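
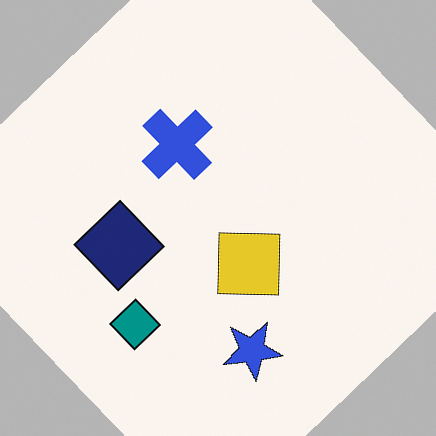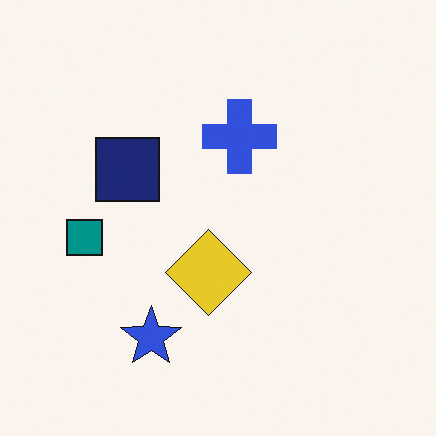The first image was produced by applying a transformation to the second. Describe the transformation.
The first image is the second rotated counter-clockwise by a large amount — several tens of degrees.

Every shape is tilted by the same angle and the image corners show triangular fill wedges — a whole-image rotation by a non-right angle.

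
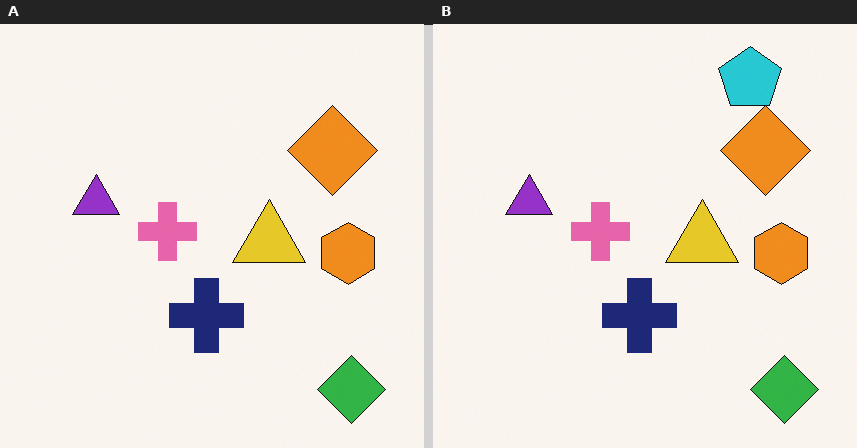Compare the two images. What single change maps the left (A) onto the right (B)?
This is the original image overlaid with an additional cyan pentagon.

A cyan pentagon appears in the right (B) image that is absent from the left (A).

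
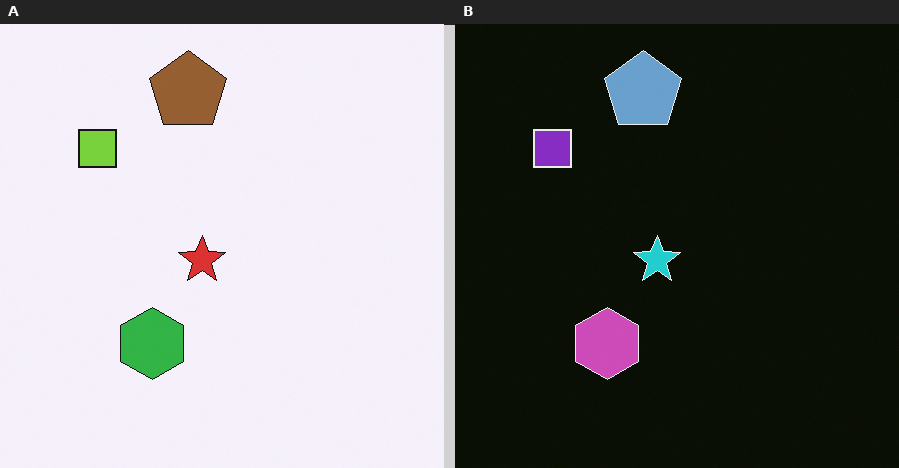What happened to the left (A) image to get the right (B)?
The image was color-inverted (negative).

The light background has become dark and every shape's color is its complement — a photographic negative.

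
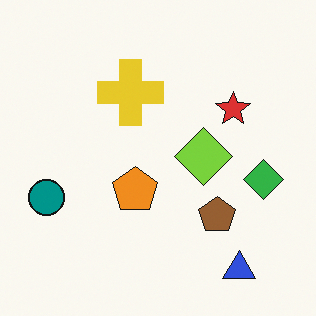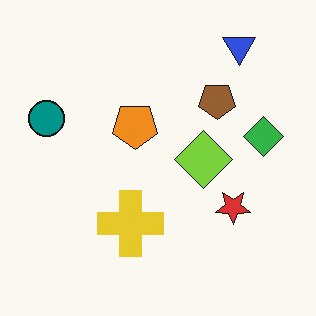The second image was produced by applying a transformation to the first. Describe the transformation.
The image was flipped vertically (top ↔ bottom).

The blue triangle is in the bottom-right of the first image and the top-right of the second — shapes on opposite sides of the horizontal midline have swapped in a mirror flip.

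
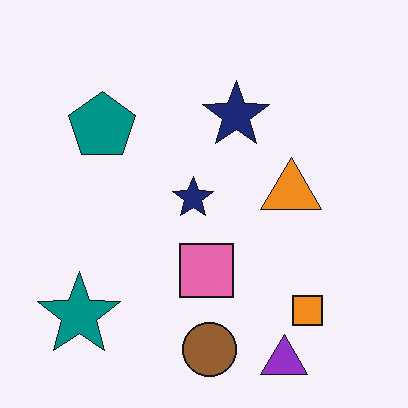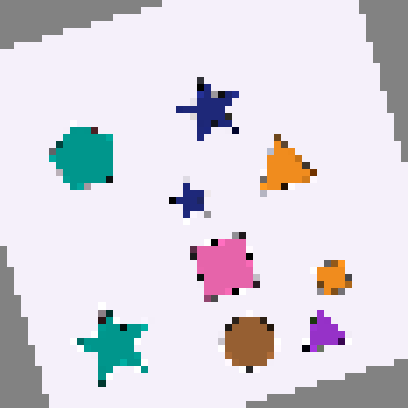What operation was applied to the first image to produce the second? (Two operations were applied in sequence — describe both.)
The second image is the first rotated counter-clockwise by a clearly visible amount, then moderately pixelated.

Every shape is tilted by the same angle and the image corners show triangular fill wedges — a whole-image rotation by a non-right angle. Shapes are reduced to large square blocks; fine edges and outlines are lost — a downscale-then-upscale (mosaic) effect.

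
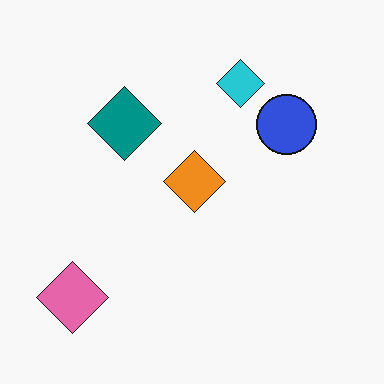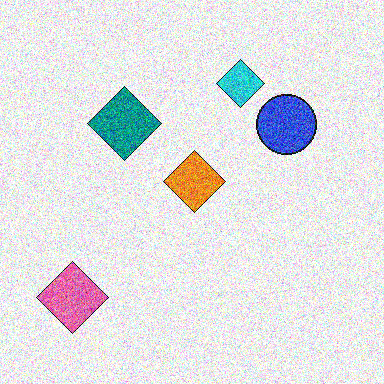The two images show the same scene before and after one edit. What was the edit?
The image was degraded with a thick layer of grain.

Random speckle covers the whole image, including the flat background.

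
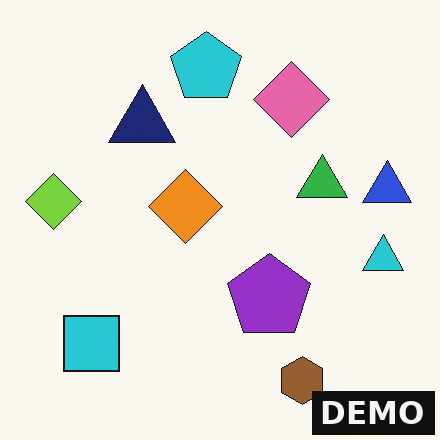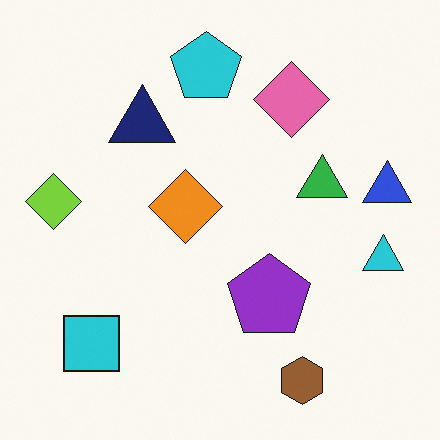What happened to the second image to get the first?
It was watermarked with the text "DEMO" in the lower-right corner.

A dark label reading "DEMO" appears in the lower-right corner.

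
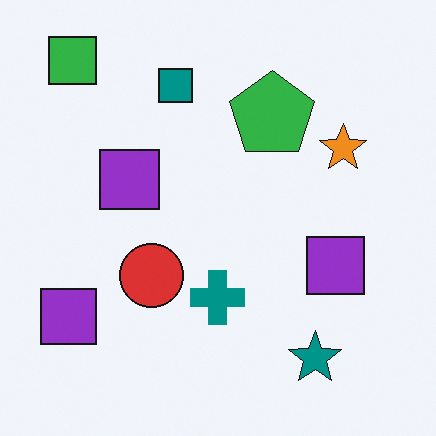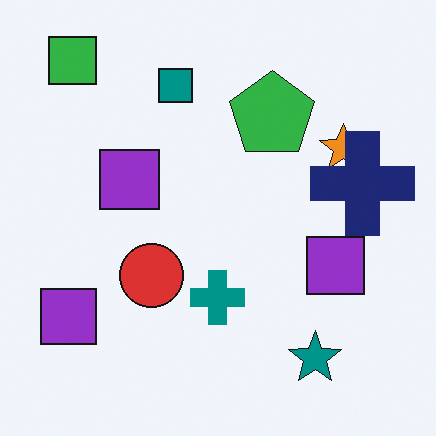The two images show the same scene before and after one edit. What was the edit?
The second image is the first overlaid with an additional navy cross.

A navy cross appears in the second image that is absent from the first.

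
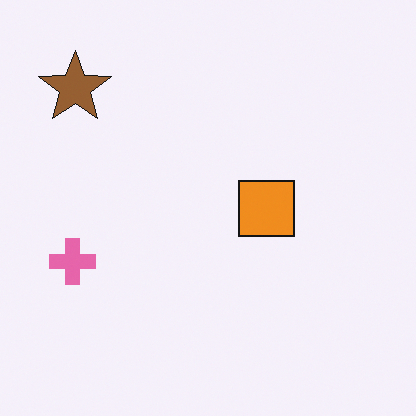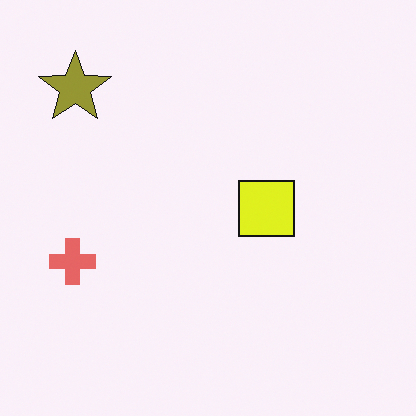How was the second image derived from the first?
Hue-shifted slightly.

Every shape's color has rotated by the same amount around the hue wheel — a uniform hue shift.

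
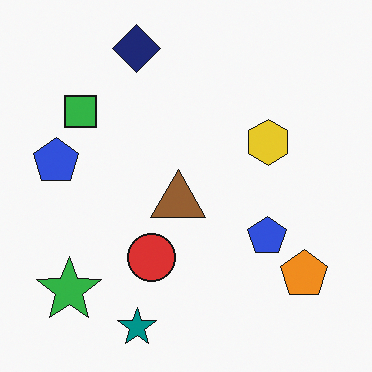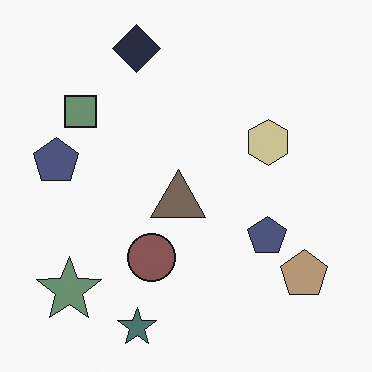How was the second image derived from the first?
It was made much more muted (saturation change).

All colors are more muted and greyish — a global saturation change.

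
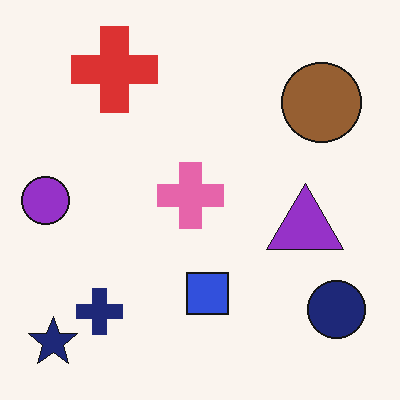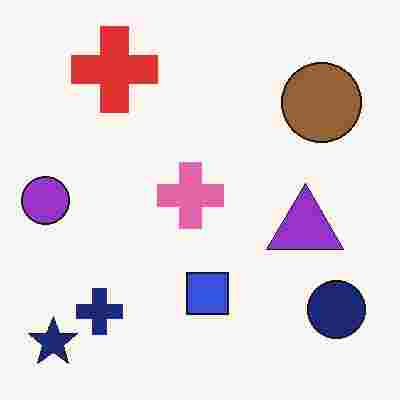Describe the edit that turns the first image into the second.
It was degraded with heavy JPEG compression.

Blocky 8×8 compression artifacts appear around shape edges and the flat background shows ringing — characteristic JPEG degradation.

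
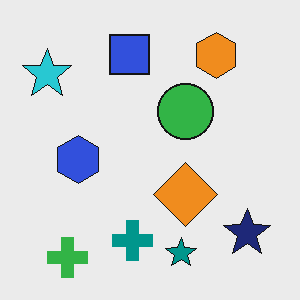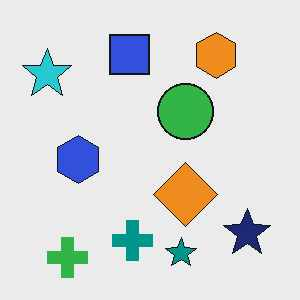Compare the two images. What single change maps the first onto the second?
This is the original image JPEG-compressed with visible artifacts.

Blocky 8×8 compression artifacts appear around shape edges and the flat background shows ringing — characteristic JPEG degradation.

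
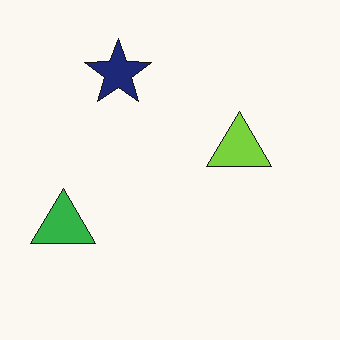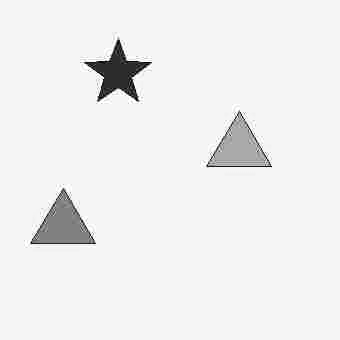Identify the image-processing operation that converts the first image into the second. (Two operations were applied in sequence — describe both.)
It was degraded with heavy JPEG compression, then converted to grayscale.

Blocky 8×8 compression artifacts appear around shape edges and the flat background shows ringing — characteristic JPEG degradation. All color is removed — every shape is now a shade of grey.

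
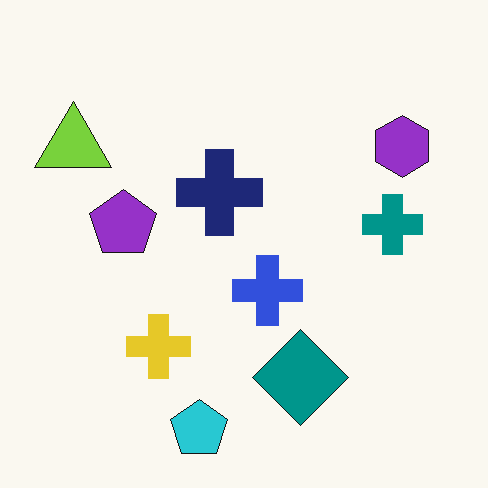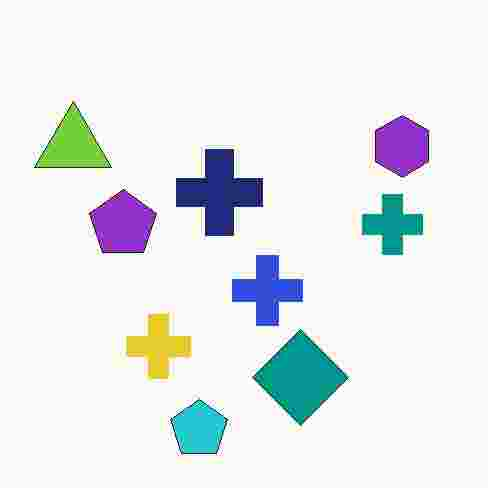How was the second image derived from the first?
It was heavily JPEG-compressed with obvious blocking artifacts.

Blocky 8×8 compression artifacts appear around shape edges and the flat background shows ringing — characteristic JPEG degradation.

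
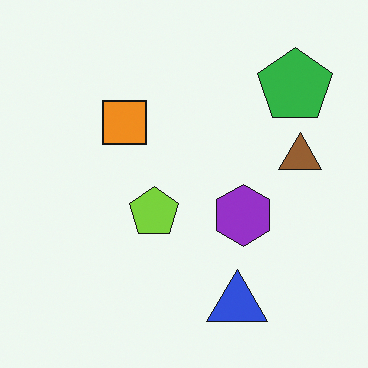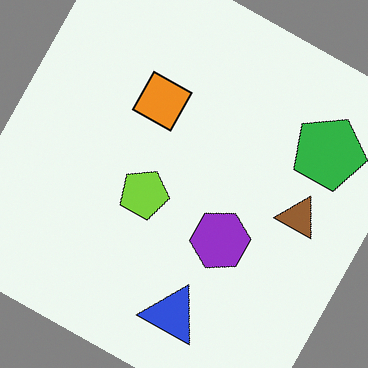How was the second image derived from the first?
The image was rotated clockwise by a moderate amount.

Every shape is tilted by the same angle and the image corners show triangular fill wedges — a whole-image rotation by a non-right angle.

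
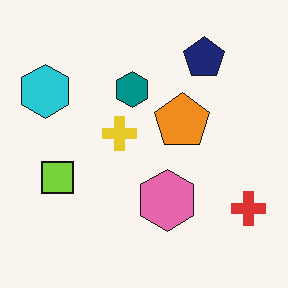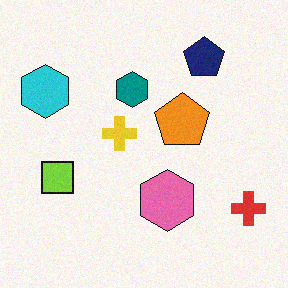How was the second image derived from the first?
It was degraded with a light layer of grain.

Random speckle covers the whole image, including the flat background.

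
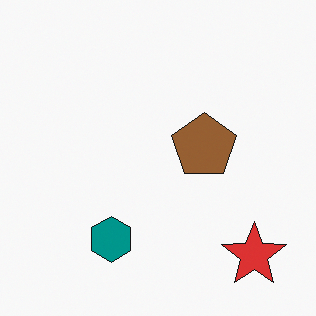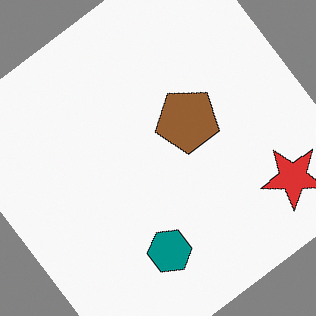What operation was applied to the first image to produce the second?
The second image is the first rotated counter-clockwise by a large amount — several tens of degrees.

Every shape is tilted by the same angle and the image corners show triangular fill wedges — a whole-image rotation by a non-right angle.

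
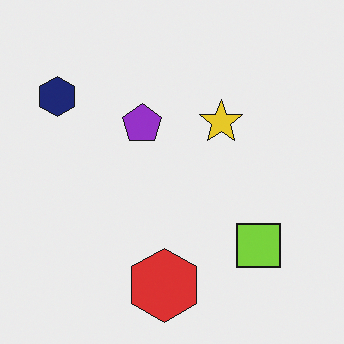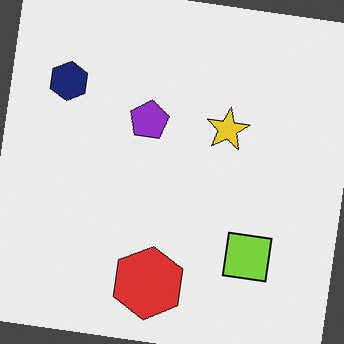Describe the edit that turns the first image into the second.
This is the original image rotated clockwise by a few degrees.

Every shape is tilted by the same angle and the image corners show triangular fill wedges — a whole-image rotation by a non-right angle.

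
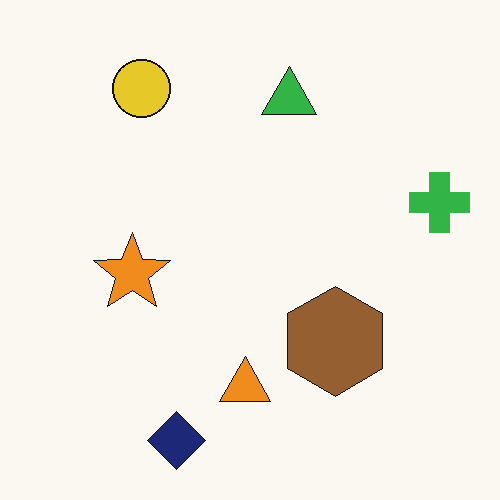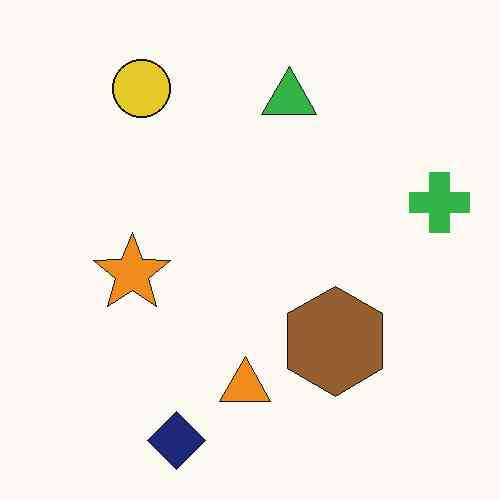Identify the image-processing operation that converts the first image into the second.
This is the original image given moderate JPEG compression.

Blocky 8×8 compression artifacts appear around shape edges and the flat background shows ringing — characteristic JPEG degradation.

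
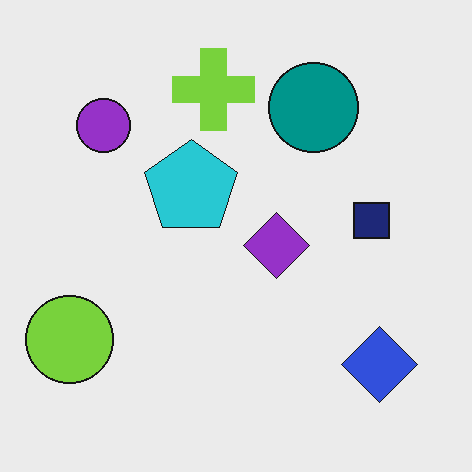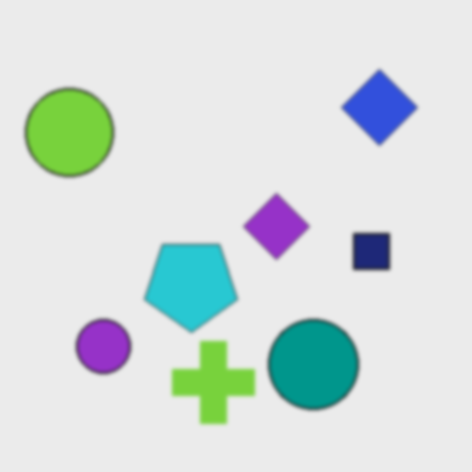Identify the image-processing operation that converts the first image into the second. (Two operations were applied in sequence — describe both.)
The second image is the first flipped vertically (top ↔ bottom), then given a subtle gaussian blur.

The lime cross is in the top of the first image and the bottom of the second — shapes on opposite sides of the horizontal midline have swapped in a mirror flip. Shape edges and outlines are uniformly softened across the whole image.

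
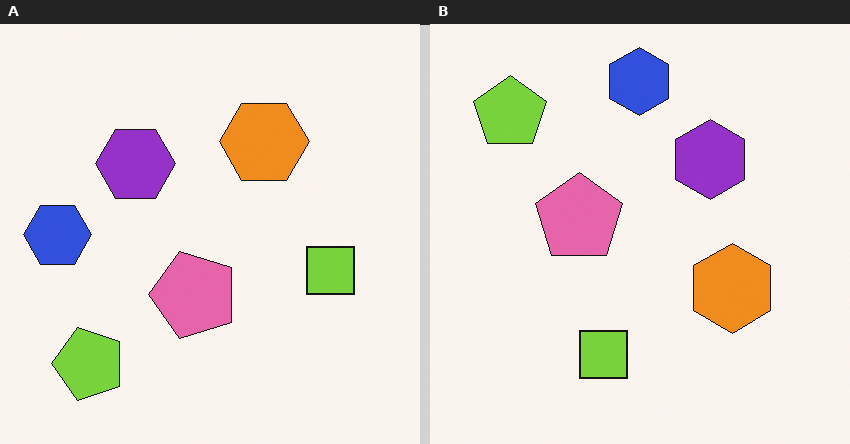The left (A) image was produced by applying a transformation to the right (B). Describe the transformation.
This is the original image rotated 90° counter-clockwise.

The lime pentagon sits in the top-left of the right (B) image and the bottom-left of the left (A) — consistent with a whole-image 90° counter-clockwise rotation.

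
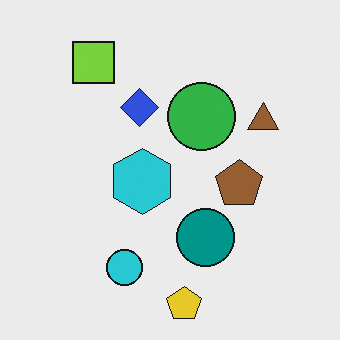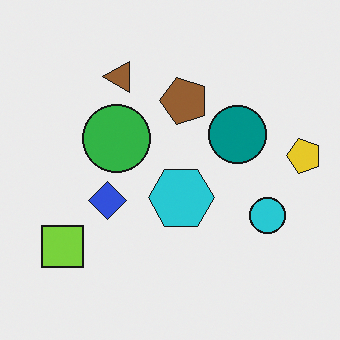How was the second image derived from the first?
It was rotated 90° counter-clockwise.

The yellow pentagon sits in the bottom of the first image and the right of the second — consistent with a whole-image 90° counter-clockwise rotation.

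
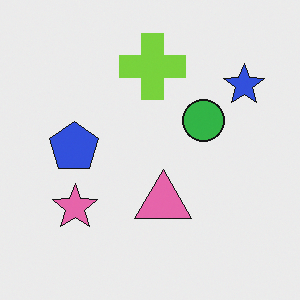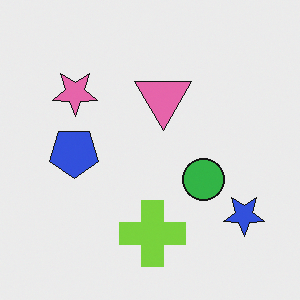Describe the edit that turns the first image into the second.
This is the original image flipped vertically (top ↔ bottom).

The lime cross is in the top of the first image and the bottom of the second — shapes on opposite sides of the horizontal midline have swapped in a mirror flip.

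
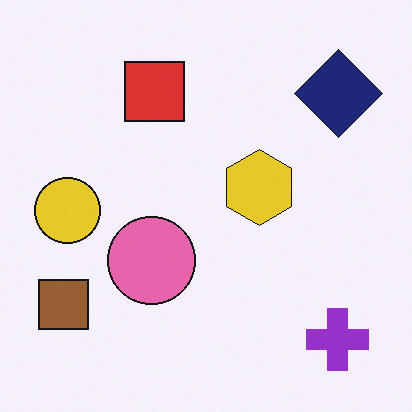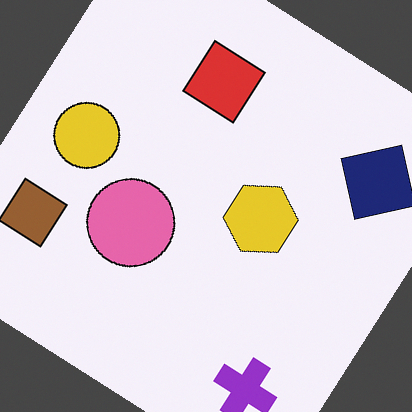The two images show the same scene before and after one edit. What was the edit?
Rotated clockwise by a large amount — several tens of degrees.

Every shape is tilted by the same angle and the image corners show triangular fill wedges — a whole-image rotation by a non-right angle.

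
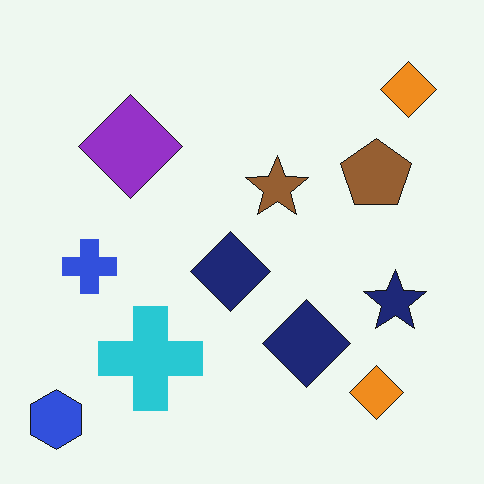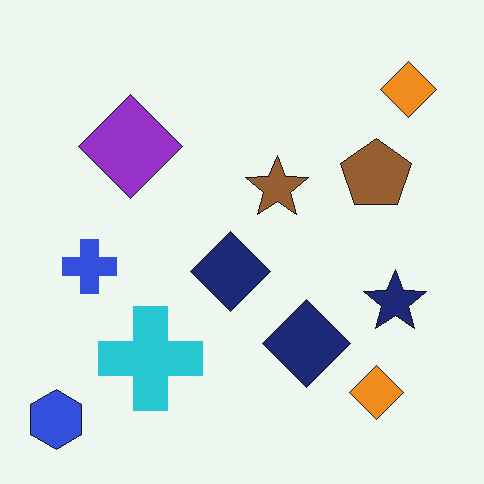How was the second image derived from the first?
It was given moderate JPEG compression.

Blocky 8×8 compression artifacts appear around shape edges and the flat background shows ringing — characteristic JPEG degradation.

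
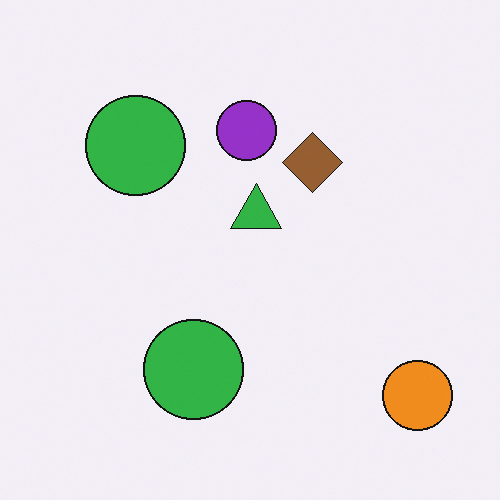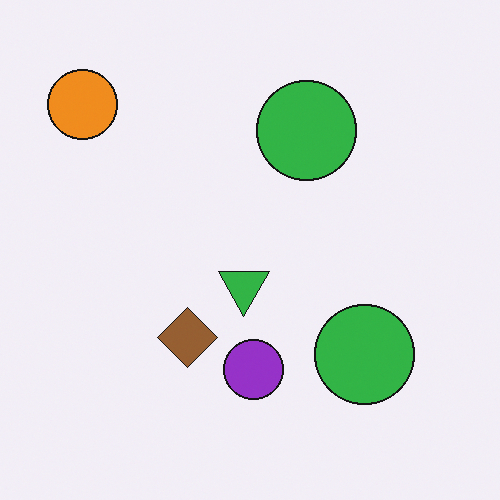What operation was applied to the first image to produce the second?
The transformation is: rotated 180°.

The orange circle sits in the bottom-right of the first image and the top-left of the second — consistent with a whole-image 180° rotation.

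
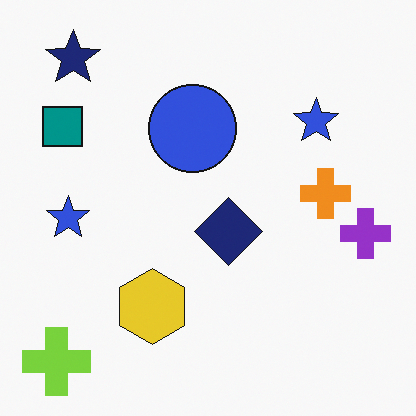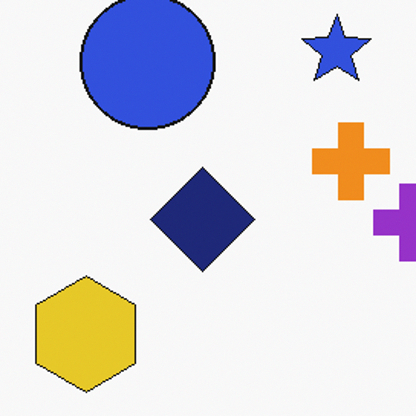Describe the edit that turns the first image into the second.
This is the original image cropped slightly and scaled back up.

The visible shapes are larger and the field of view is narrower; shapes near the original edges may be partly or wholly outside the frame — a crop-and-rescale.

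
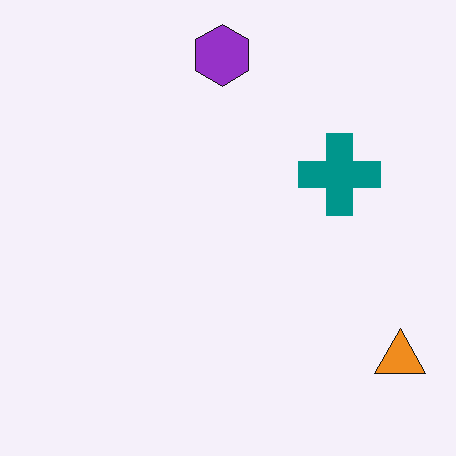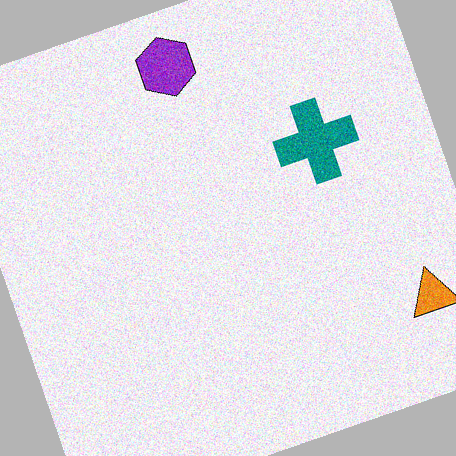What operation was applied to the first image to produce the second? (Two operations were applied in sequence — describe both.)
The second image is the first degraded with visible gaussian noise, then rotated counter-clockwise by a moderate amount.

Random speckle covers the whole image, including the flat background. Every shape is tilted by the same angle and the image corners show triangular fill wedges — a whole-image rotation by a non-right angle.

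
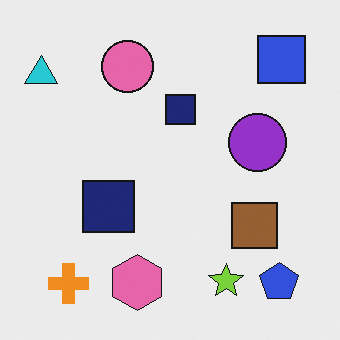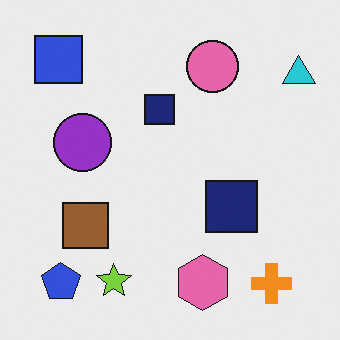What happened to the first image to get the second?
Flipped horizontally (left ↔ right).

The cyan triangle is in the top-left of the first image and the top-right of the second — shapes on opposite sides of the vertical midline have swapped in a mirror flip.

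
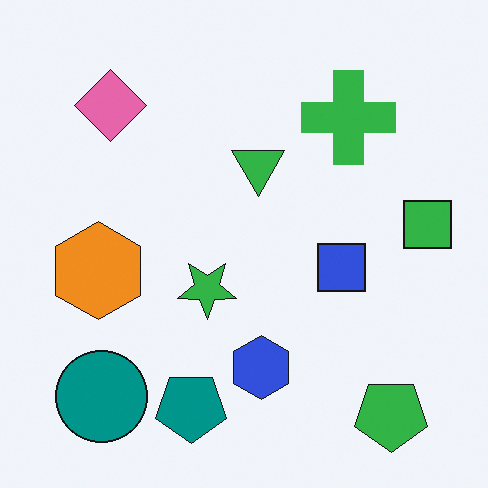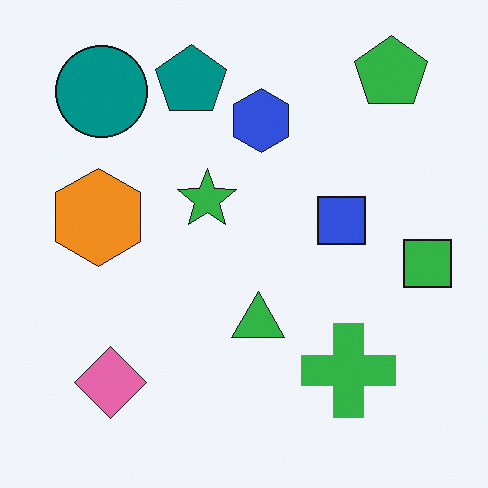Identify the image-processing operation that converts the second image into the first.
The transformation is: flipped vertically (top ↔ bottom).

The green pentagon is in the top-right of the second image and the bottom-right of the first — shapes on opposite sides of the horizontal midline have swapped in a mirror flip.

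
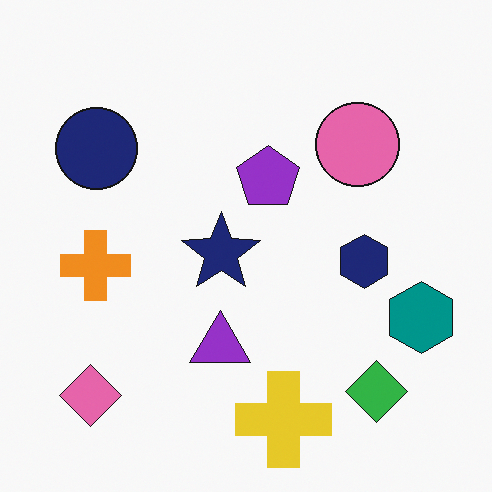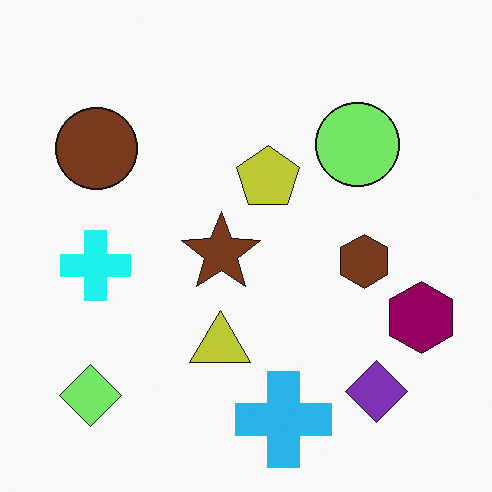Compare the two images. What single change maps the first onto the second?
The transformation is: hue-shifted through roughly a third of the color wheel.

Every shape's color has rotated by the same amount around the hue wheel — a uniform hue shift.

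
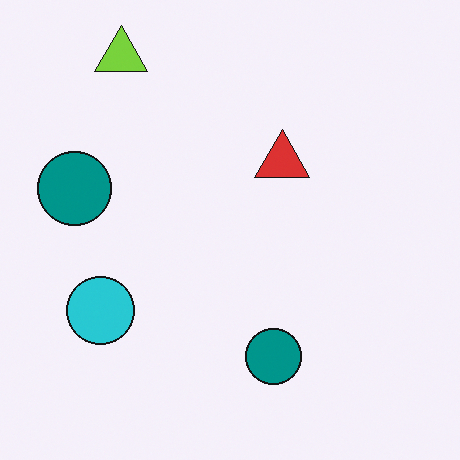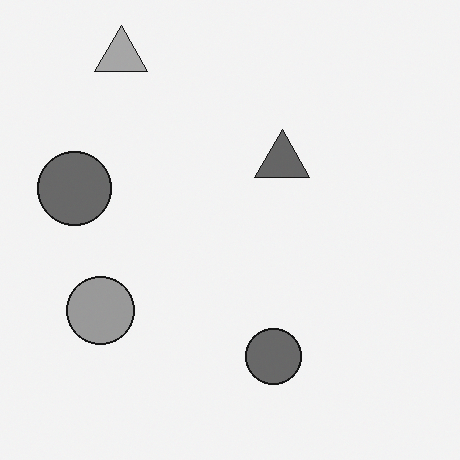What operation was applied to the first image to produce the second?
It was converted to grayscale.

All color is removed — every shape is now a shade of grey.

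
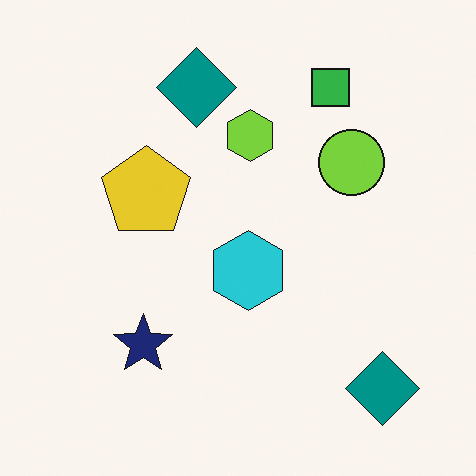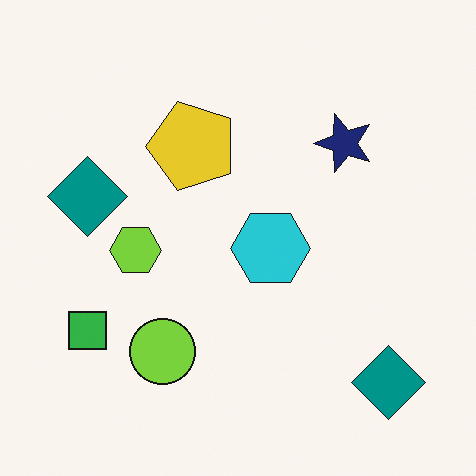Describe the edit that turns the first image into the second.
The second image is the first transposed (reflected across the top-left ↔ bottom-right diagonal).

Shapes have swapped their row and column positions — what was in the top-right is now in the bottom-left — a diagonal reflection.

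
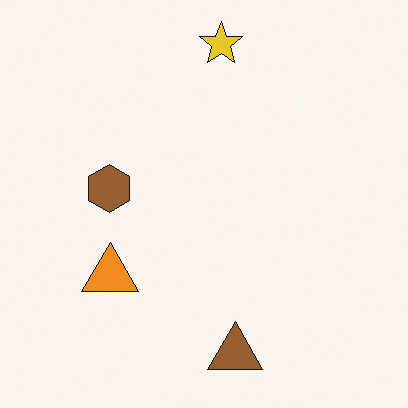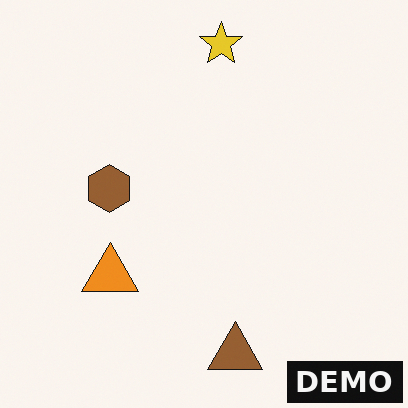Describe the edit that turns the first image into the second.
This is the original image watermarked with the text "DEMO" in the lower-right corner.

A dark label reading "DEMO" appears in the lower-right corner.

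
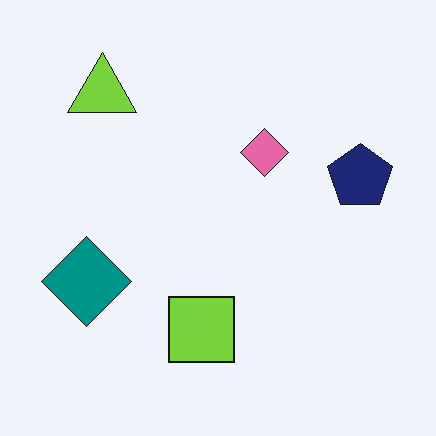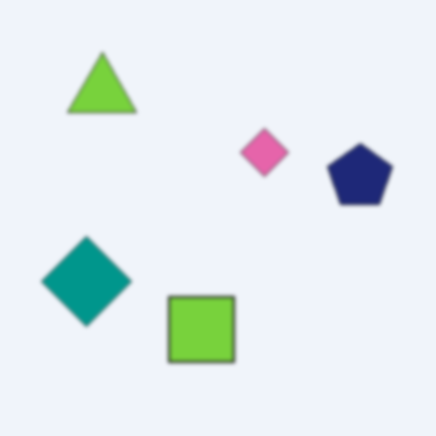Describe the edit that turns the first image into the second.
The image was slightly softened.

Shape edges and outlines are uniformly softened across the whole image.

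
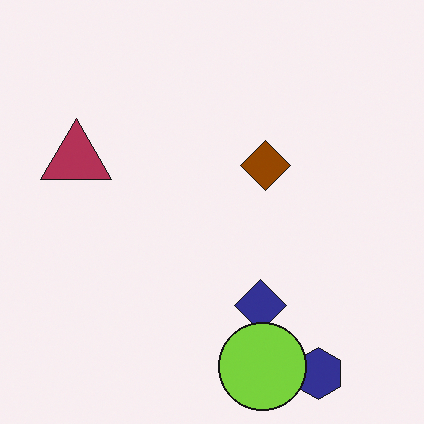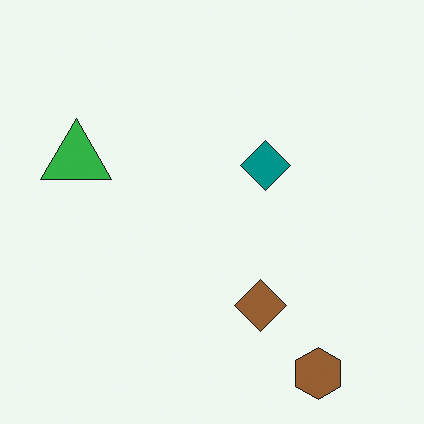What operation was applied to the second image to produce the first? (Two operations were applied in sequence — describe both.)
It was hue-shifted by a large amount, then overlaid with an additional lime circle.

Every shape's color has rotated by the same amount around the hue wheel — a uniform hue shift. A lime circle appears in the first image that is absent from the second.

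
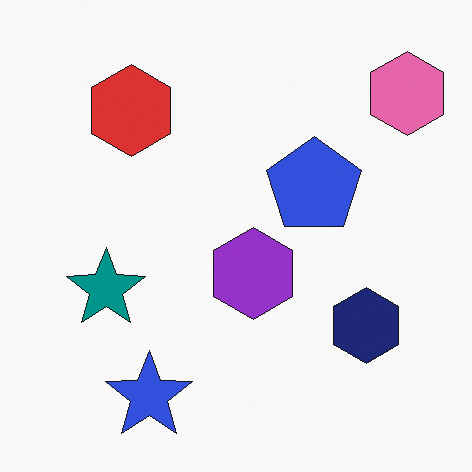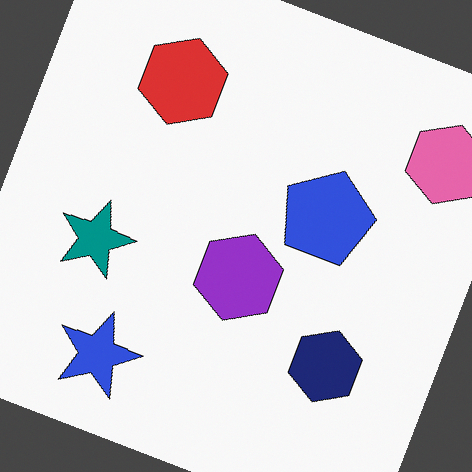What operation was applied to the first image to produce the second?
Rotated clockwise by a moderate amount.

Every shape is tilted by the same angle and the image corners show triangular fill wedges — a whole-image rotation by a non-right angle.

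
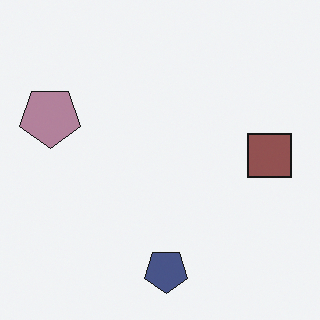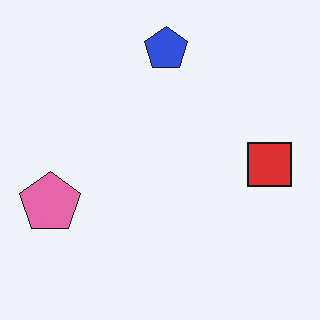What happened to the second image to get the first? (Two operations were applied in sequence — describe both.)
Heavily desaturated, then flipped vertically (top ↔ bottom).

All colors are more muted and greyish — a global saturation change. The blue pentagon is in the top of the second image and the bottom of the first — shapes on opposite sides of the horizontal midline have swapped in a mirror flip.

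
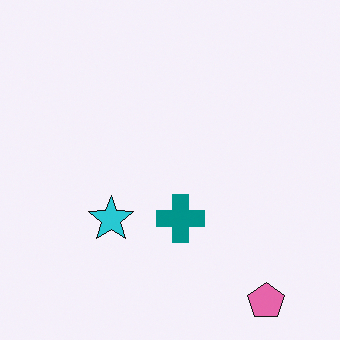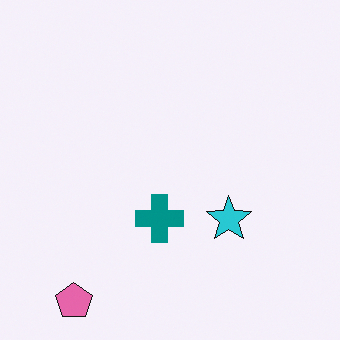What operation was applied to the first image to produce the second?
This is the original image flipped horizontally (left ↔ right).

The pink pentagon is in the bottom-right of the first image and the bottom-left of the second — shapes on opposite sides of the vertical midline have swapped in a mirror flip.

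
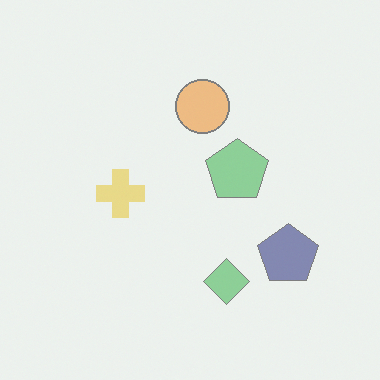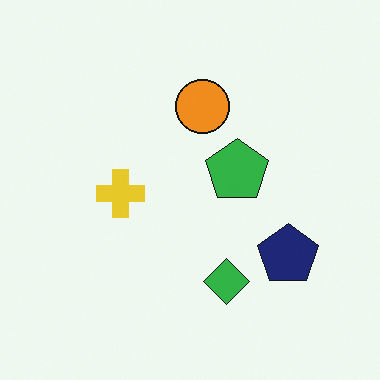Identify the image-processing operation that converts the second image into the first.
The first image is the second washed out (contrast reduced).

Tones are pushed toward mid-grey across the whole image — a global contrast change.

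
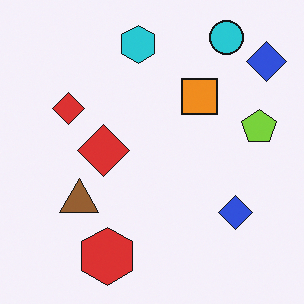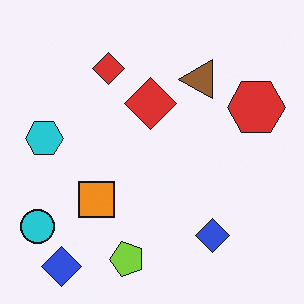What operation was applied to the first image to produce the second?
The second image is the first transposed (reflected across the top-left ↔ bottom-right diagonal).

Shapes have swapped their row and column positions — what was in the top-right is now in the bottom-left — a diagonal reflection.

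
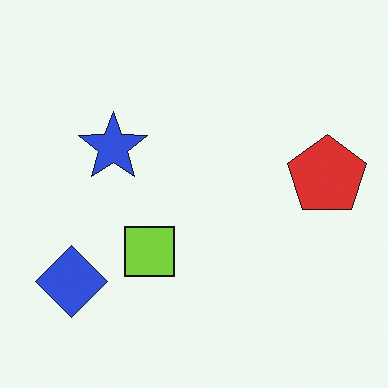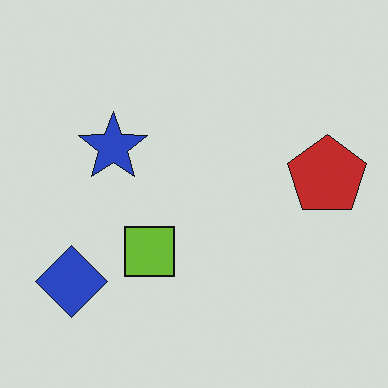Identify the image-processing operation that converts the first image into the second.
The image was slightly darkened.

Every pixel — background and shapes alike — is uniformly darkened.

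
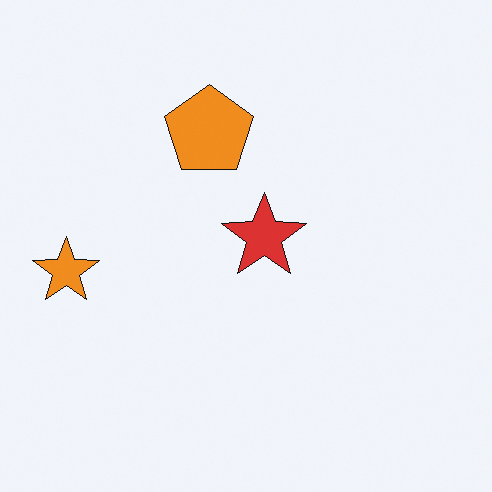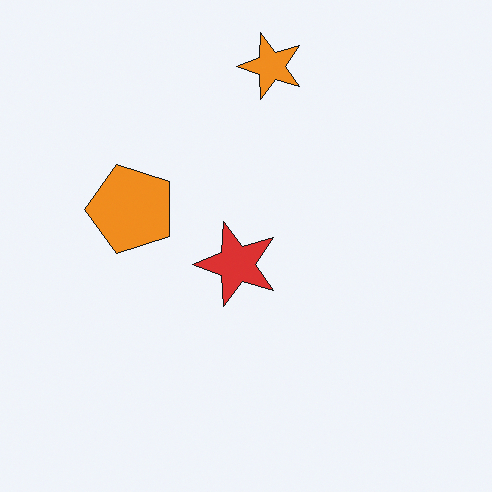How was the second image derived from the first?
This is the original image transposed (reflected across the top-left ↔ bottom-right diagonal).

Shapes have swapped their row and column positions — what was in the top-right is now in the bottom-left — a diagonal reflection.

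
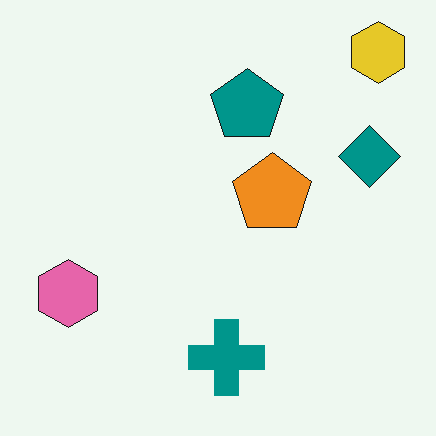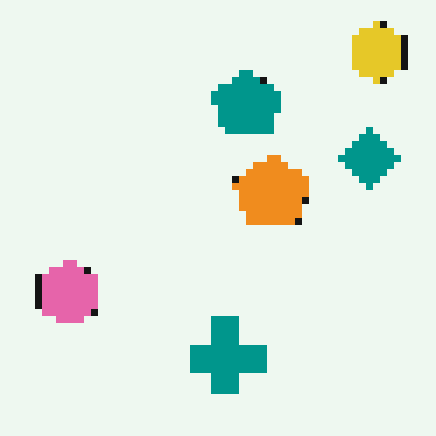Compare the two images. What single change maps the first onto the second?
It was moderately pixelated.

Shapes are reduced to large square blocks; fine edges and outlines are lost — a downscale-then-upscale (mosaic) effect.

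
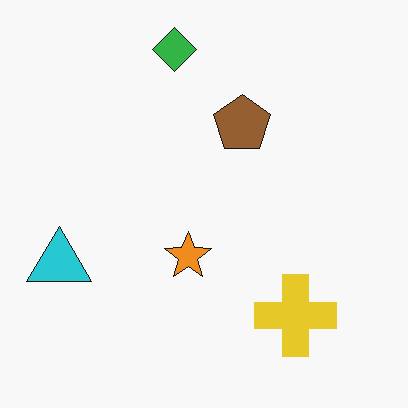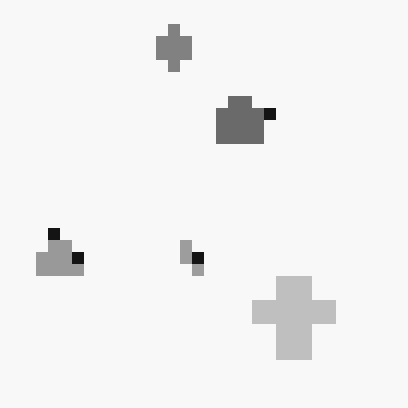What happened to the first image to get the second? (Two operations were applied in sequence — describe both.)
Heavily pixelated into large blocks, then converted to grayscale.

Shapes are reduced to large square blocks; fine edges and outlines are lost — a downscale-then-upscale (mosaic) effect. All color is removed — every shape is now a shade of grey.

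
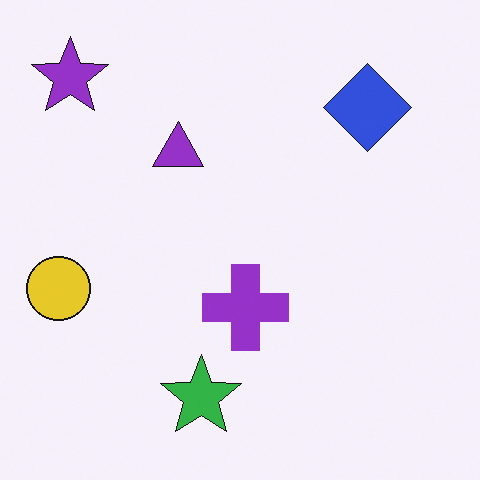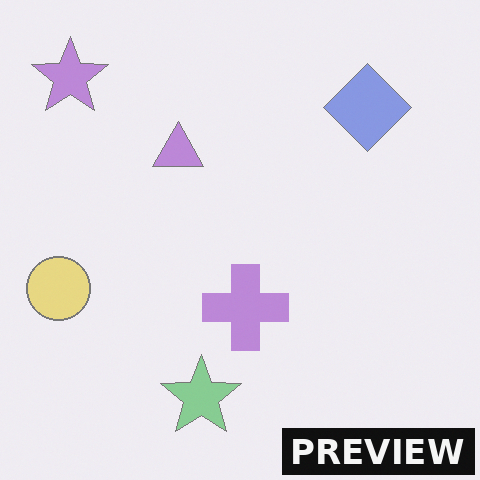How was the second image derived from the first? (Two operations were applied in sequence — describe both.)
Given much lower contrast, then watermarked with the text "PREVIEW" in the lower-right corner.

Tones are pushed toward mid-grey across the whole image — a global contrast change. A dark label reading "PREVIEW" appears in the lower-right corner.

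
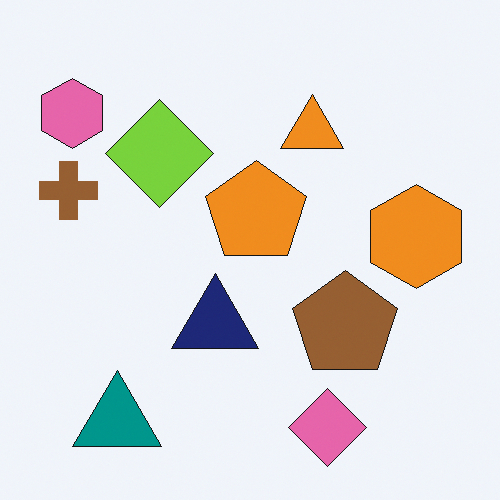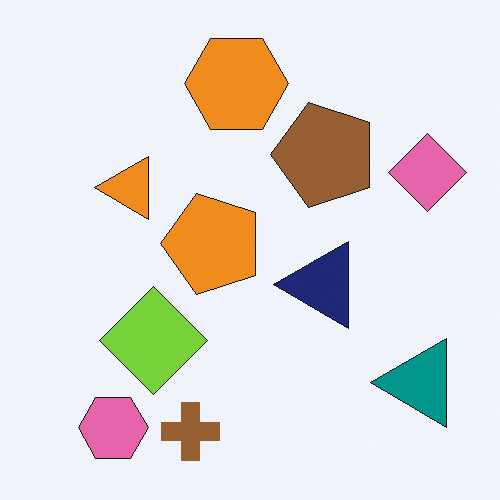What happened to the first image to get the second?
The transformation is: rotated 90° counter-clockwise.

The pink hexagon sits in the top-left of the first image and the bottom-left of the second — consistent with a whole-image 90° counter-clockwise rotation.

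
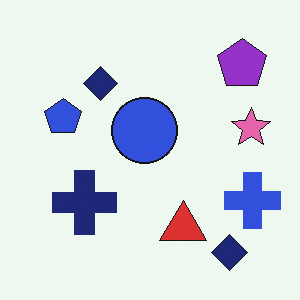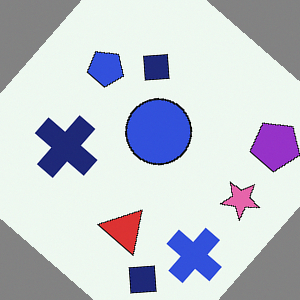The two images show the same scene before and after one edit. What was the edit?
The second image is the first rotated clockwise by a large amount — several tens of degrees.

Every shape is tilted by the same angle and the image corners show triangular fill wedges — a whole-image rotation by a non-right angle.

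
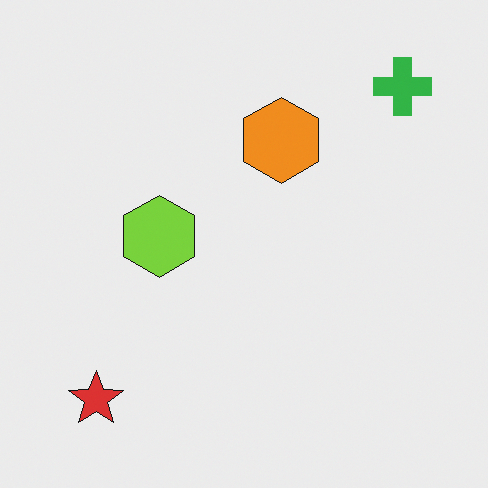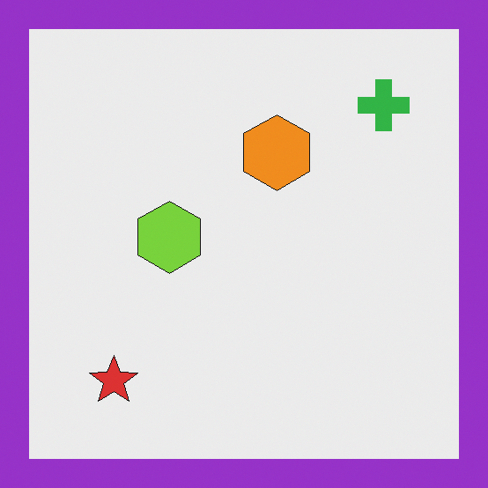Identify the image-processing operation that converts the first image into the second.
Framed with a purple border.

A solid purple frame runs around the edge of the second image, with the content slightly shrunk inside it.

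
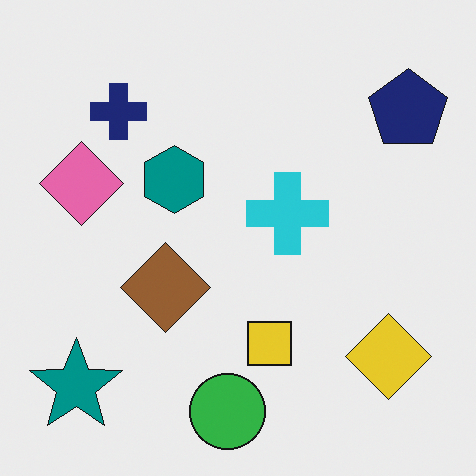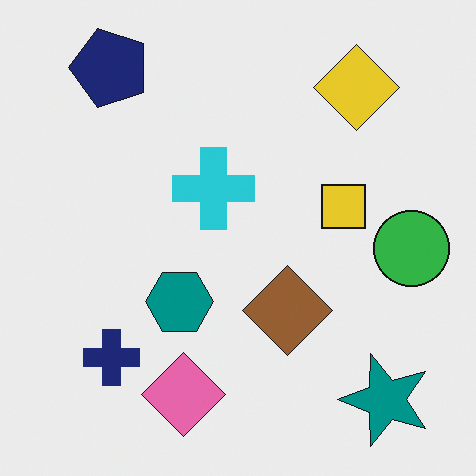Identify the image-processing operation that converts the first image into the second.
The transformation is: rotated 90° counter-clockwise.

The teal star sits in the bottom-left of the first image and the bottom-right of the second — consistent with a whole-image 90° counter-clockwise rotation.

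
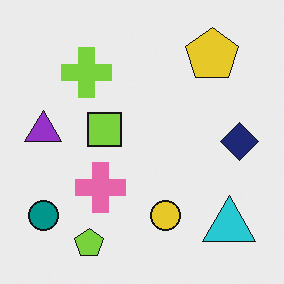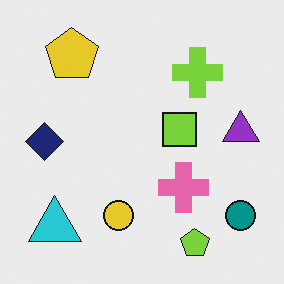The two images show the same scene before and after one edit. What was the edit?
The second image is the first flipped horizontally (left ↔ right).

The purple triangle is in the left of the first image and the right of the second — shapes on opposite sides of the vertical midline have swapped in a mirror flip.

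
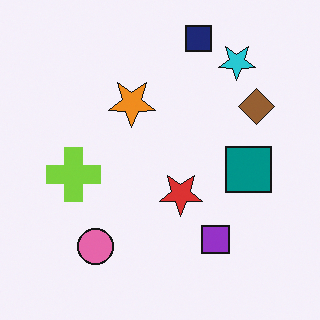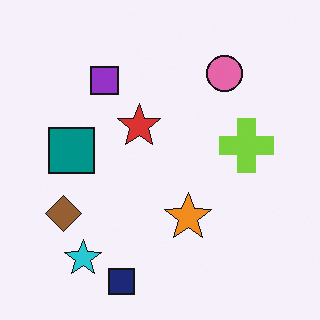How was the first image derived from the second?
This is the original image rotated 180°.

The navy square sits in the bottom of the second image and the top of the first — consistent with a whole-image 180° rotation.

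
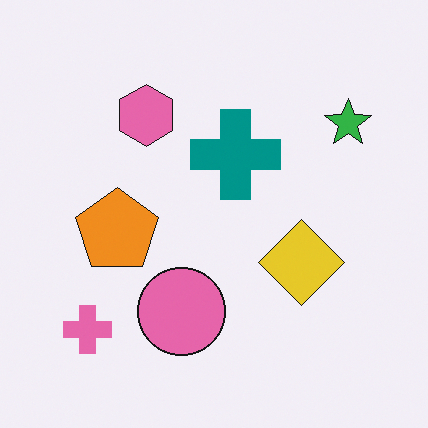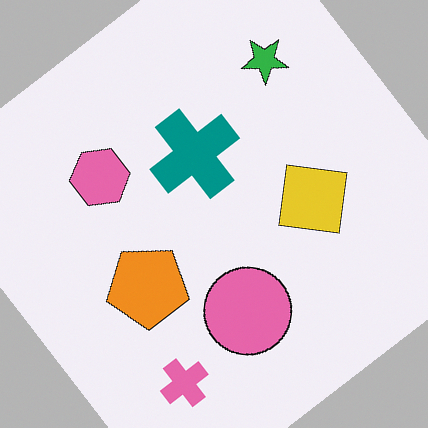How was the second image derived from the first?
Rotated counter-clockwise by a large amount — several tens of degrees.

Every shape is tilted by the same angle and the image corners show triangular fill wedges — a whole-image rotation by a non-right angle.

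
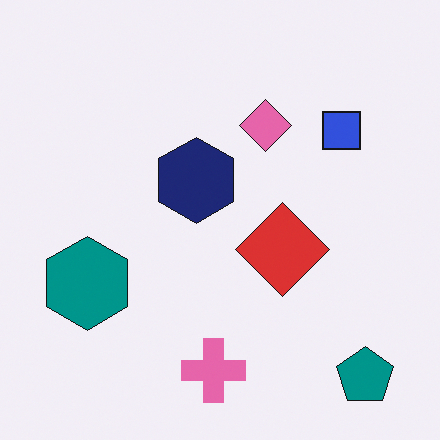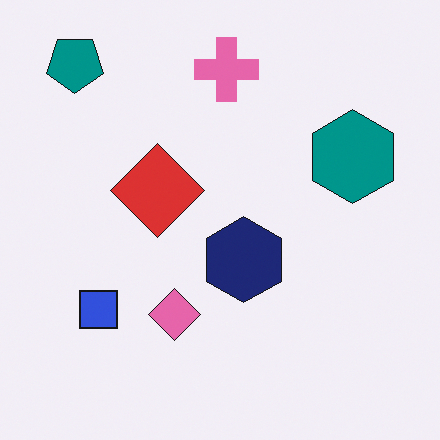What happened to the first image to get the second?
The transformation is: rotated 180°.

The teal pentagon sits in the bottom-right of the first image and the top-left of the second — consistent with a whole-image 180° rotation.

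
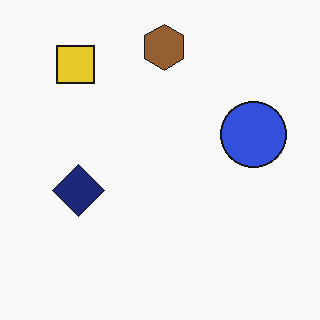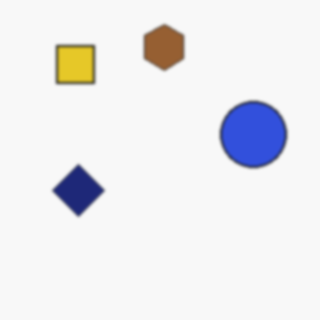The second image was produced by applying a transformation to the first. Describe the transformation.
The transformation is: lightly blurred.

Shape edges and outlines are uniformly softened across the whole image.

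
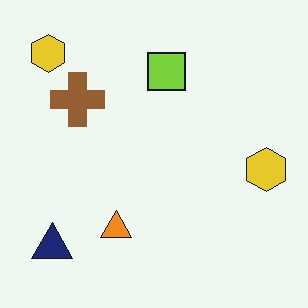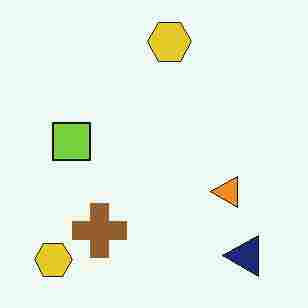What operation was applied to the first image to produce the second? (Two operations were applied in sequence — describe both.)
This is the original image rotated 90° counter-clockwise, then heavily JPEG-compressed with obvious blocking artifacts.

The navy triangle sits in the bottom-left of the first image and the bottom-right of the second — consistent with a whole-image 90° counter-clockwise rotation. Blocky 8×8 compression artifacts appear around shape edges and the flat background shows ringing — characteristic JPEG degradation.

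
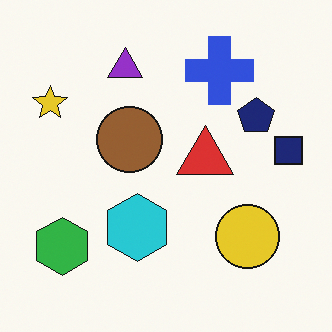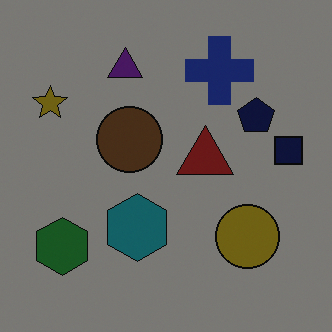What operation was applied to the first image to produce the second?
This is the original image substantially darkened.

Every pixel — background and shapes alike — is uniformly darkened.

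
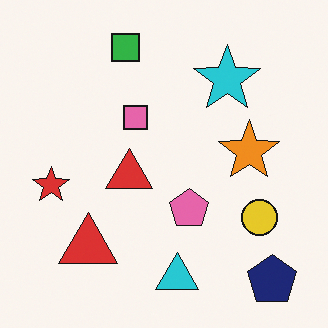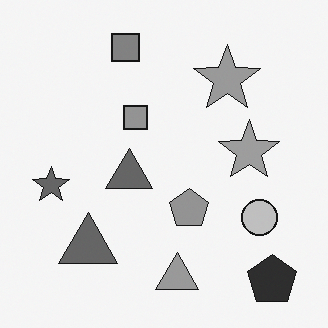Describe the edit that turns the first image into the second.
The image was converted to grayscale.

All color is removed — every shape is now a shade of grey.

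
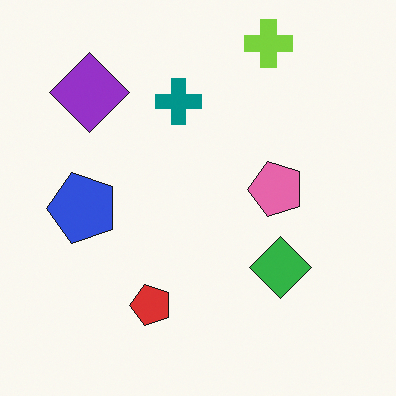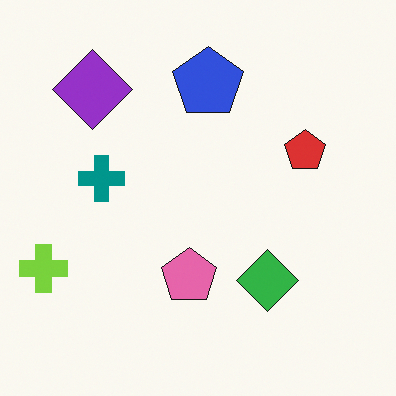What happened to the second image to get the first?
This is the original image transposed (reflected across the top-left ↔ bottom-right diagonal).

Shapes have swapped their row and column positions — what was in the top-right is now in the bottom-left — a diagonal reflection.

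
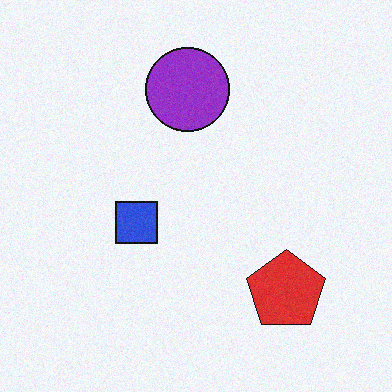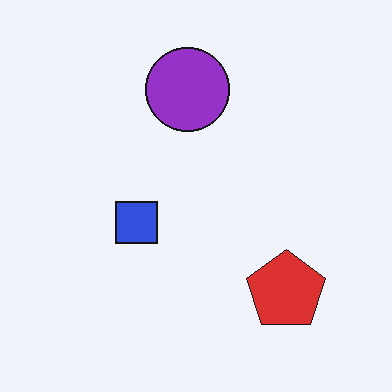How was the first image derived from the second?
The first image is the second degraded with subtle gaussian noise.

Random speckle covers the whole image, including the flat background.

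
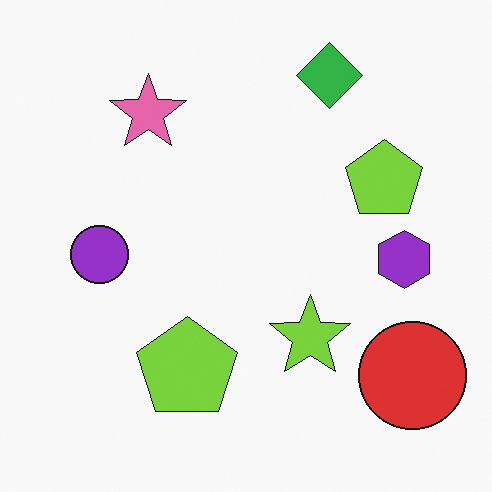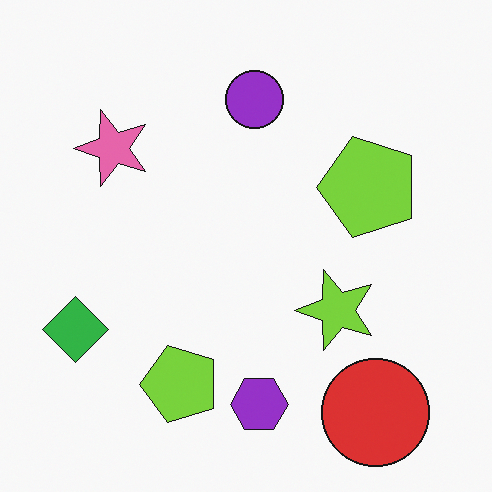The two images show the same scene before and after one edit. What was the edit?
The second image is the first transposed (reflected across the top-left ↔ bottom-right diagonal).

Shapes have swapped their row and column positions — what was in the top-right is now in the bottom-left — a diagonal reflection.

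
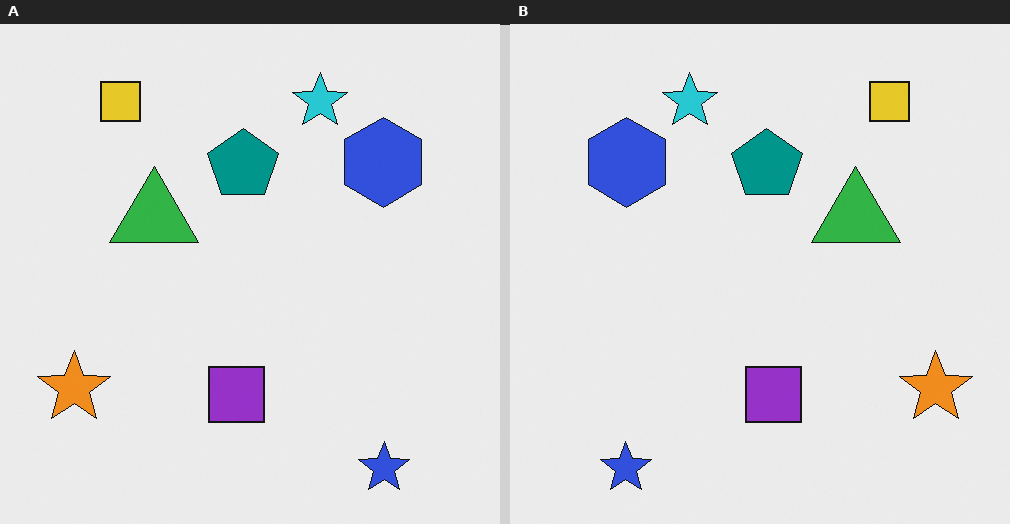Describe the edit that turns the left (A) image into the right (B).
It was flipped horizontally (left ↔ right).

The orange star is in the bottom-left of the left (A) image and the bottom-right of the right (B) — shapes on opposite sides of the vertical midline have swapped in a mirror flip.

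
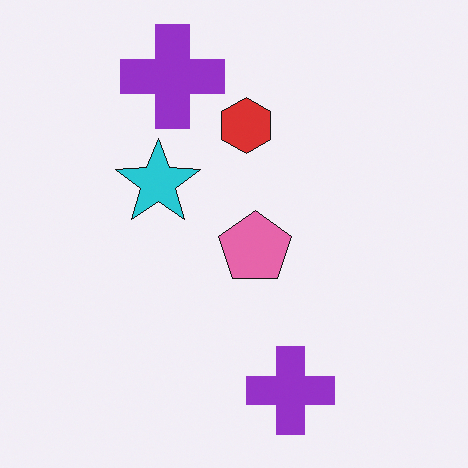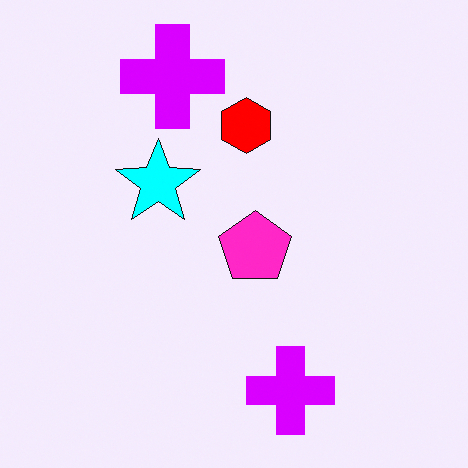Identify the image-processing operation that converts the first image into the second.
It was heavily oversaturated.

All colors are more vivid — a global saturation change.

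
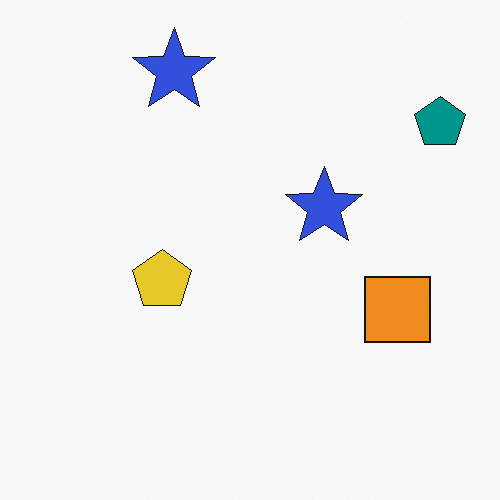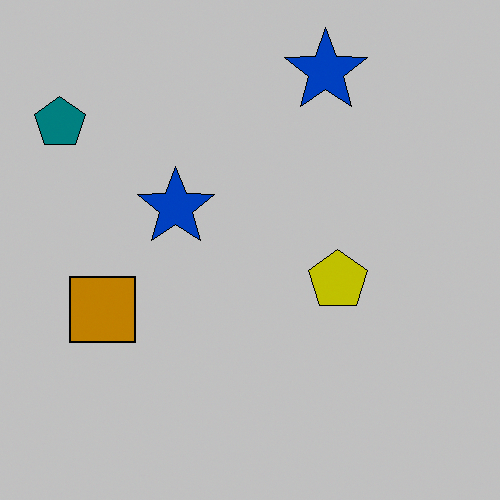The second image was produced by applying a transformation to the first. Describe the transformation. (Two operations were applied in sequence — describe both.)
The transformation is: aggressively posterized, then flipped horizontally (left ↔ right).

Each flat color has snapped to a coarser quantized level — most visibly, the near-white background has dropped to a flat grey. The teal pentagon is in the top-right of the first image and the top-left of the second — shapes on opposite sides of the vertical midline have swapped in a mirror flip.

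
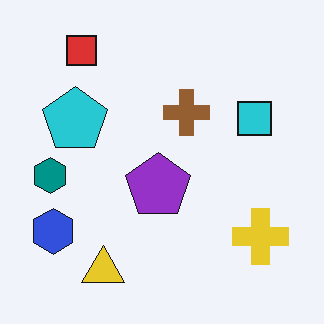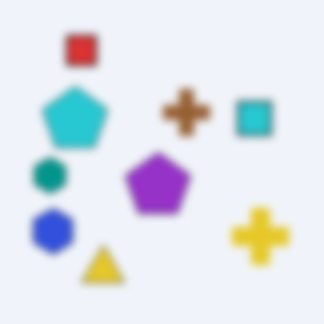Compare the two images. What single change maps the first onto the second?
This is the original image moderately blurred.

Shape edges and outlines are uniformly softened across the whole image.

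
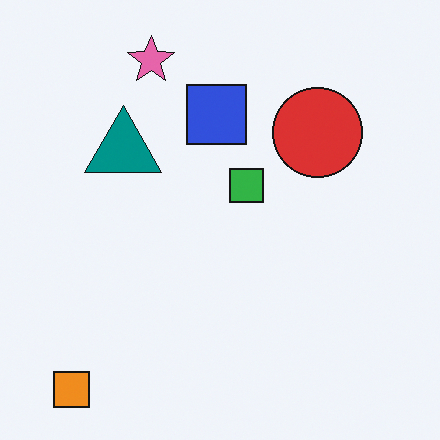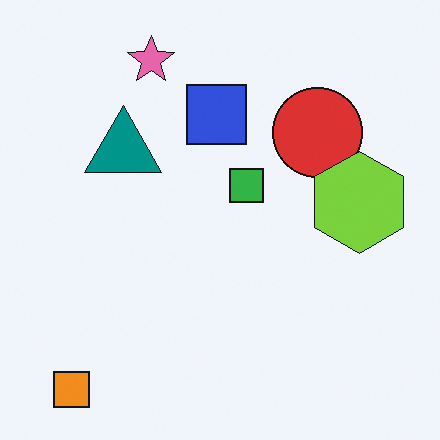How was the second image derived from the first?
It was overlaid with an additional lime hexagon.

A lime hexagon appears in the second image that is absent from the first.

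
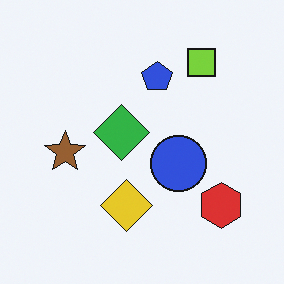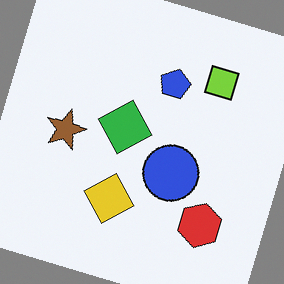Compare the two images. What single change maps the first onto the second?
Rotated clockwise by a clearly visible amount.

Every shape is tilted by the same angle and the image corners show triangular fill wedges — a whole-image rotation by a non-right angle.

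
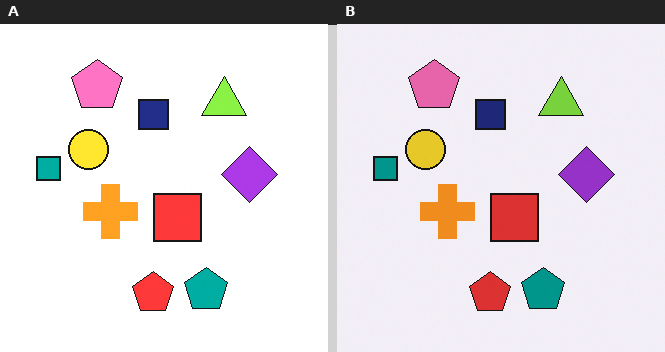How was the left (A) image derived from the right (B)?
The transformation is: brightened a little.

Every pixel — background and shapes alike — is uniformly brightened.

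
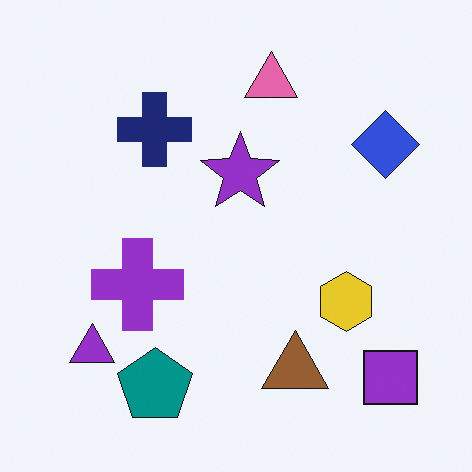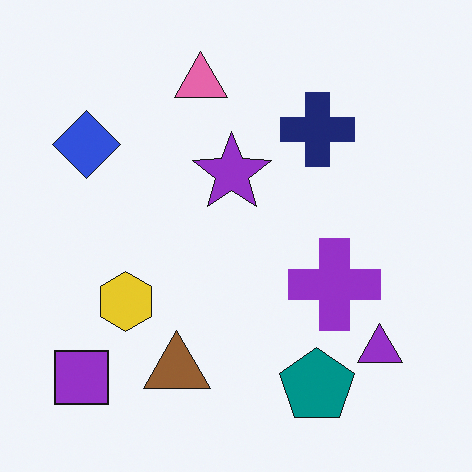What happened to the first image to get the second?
The second image is the first flipped horizontally (left ↔ right).

The purple square is in the bottom-right of the first image and the bottom-left of the second — shapes on opposite sides of the vertical midline have swapped in a mirror flip.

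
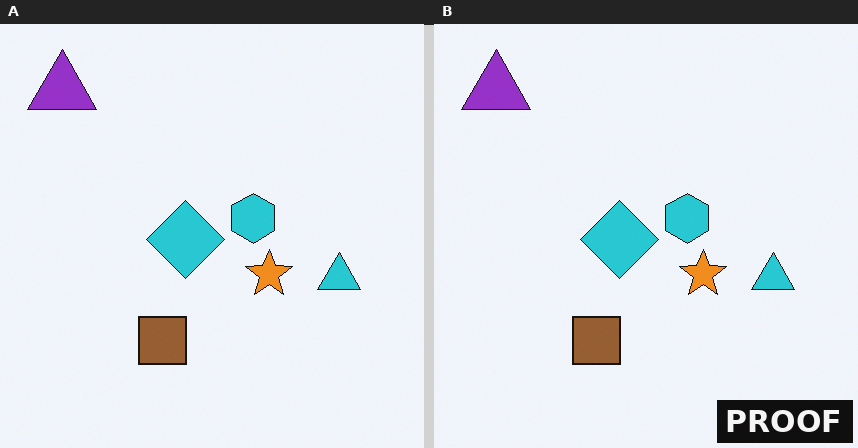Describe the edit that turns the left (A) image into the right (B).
The transformation is: watermarked with the text "PROOF" in the lower-right corner.

A dark label reading "PROOF" appears in the lower-right corner.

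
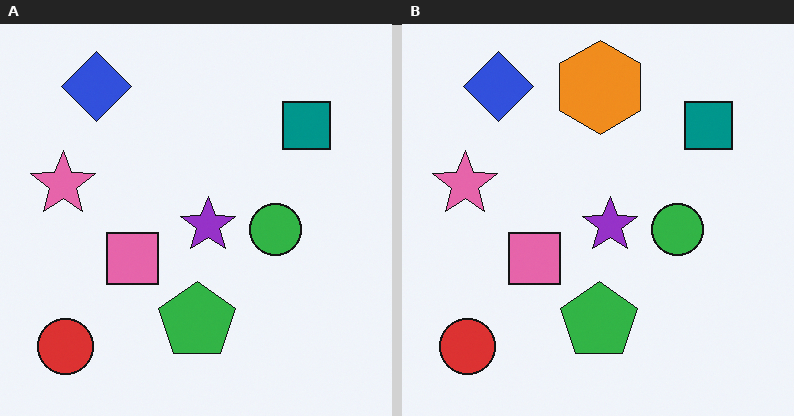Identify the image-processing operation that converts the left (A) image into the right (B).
The image was overlaid with an additional orange hexagon.

An orange hexagon appears in the right (B) image that is absent from the left (A).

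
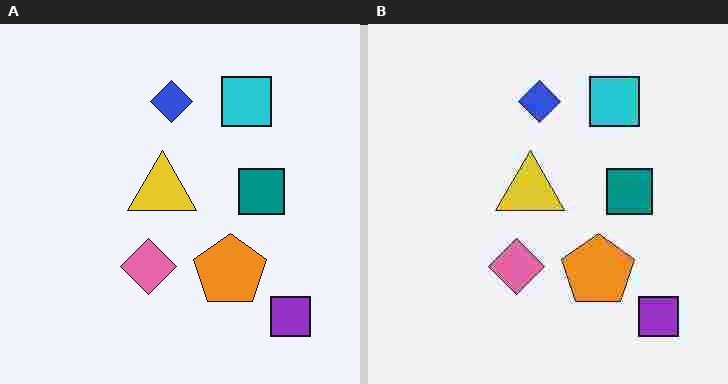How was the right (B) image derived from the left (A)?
This is the original image degraded with heavy JPEG compression.

Blocky 8×8 compression artifacts appear around shape edges and the flat background shows ringing — characteristic JPEG degradation.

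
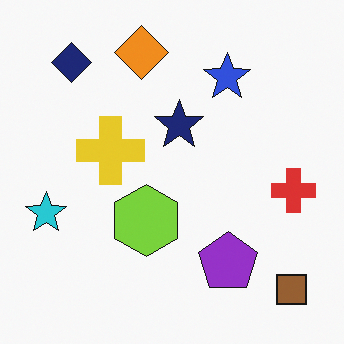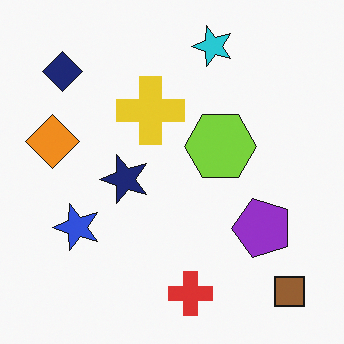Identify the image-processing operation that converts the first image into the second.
It was transposed (reflected across the top-left ↔ bottom-right diagonal).

Shapes have swapped their row and column positions — what was in the top-right is now in the bottom-left — a diagonal reflection.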